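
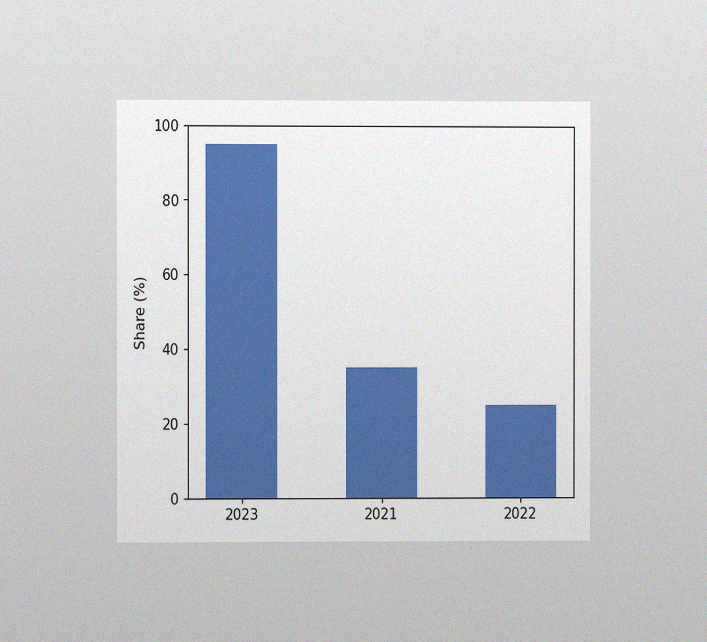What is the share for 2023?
The chart is viewed at a slight angle, with some photo noise. Reading along the chart's y-axis, the 2023 bar reaches 95%.

95%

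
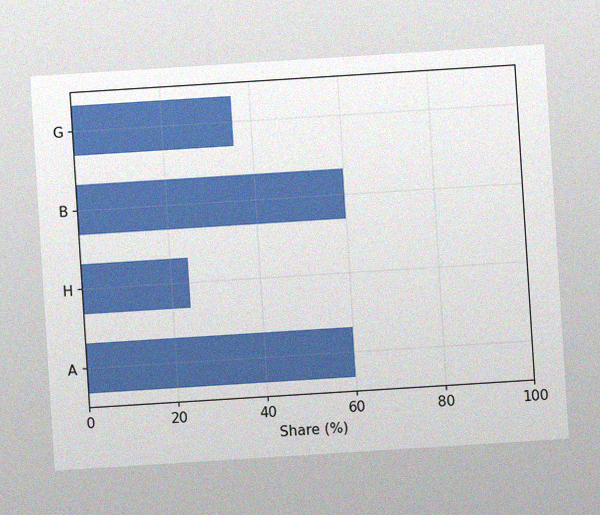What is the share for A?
The chart is tilted about 4° counter-clockwise, with some photo noise. Reading along the chart's x-axis, the A bar reaches 60%.

60%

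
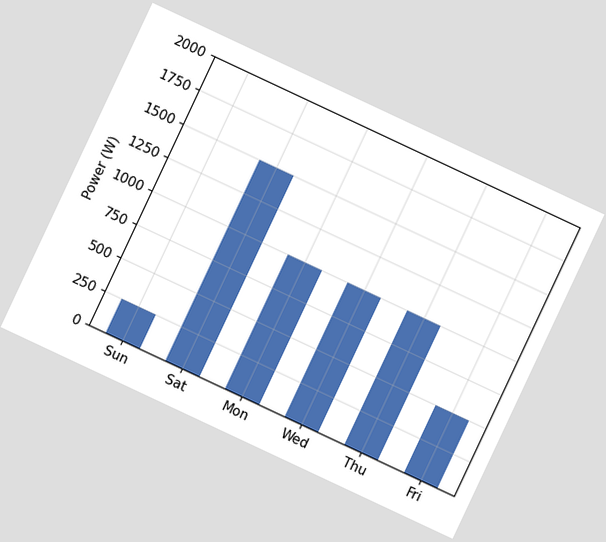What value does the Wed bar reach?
The chart is tilted about 25° clockwise. Reading along the chart's y-axis, the Wed bar reaches 1000W.

1000W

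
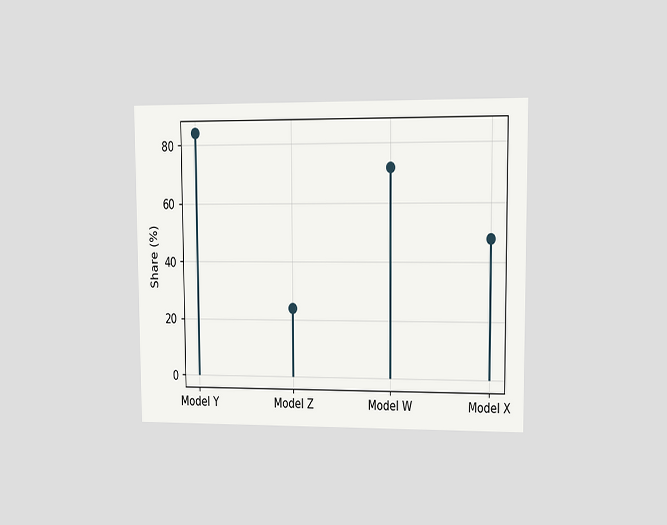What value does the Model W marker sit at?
The chart is viewed at a slight angle. The Model W marker sits at 72%.

72%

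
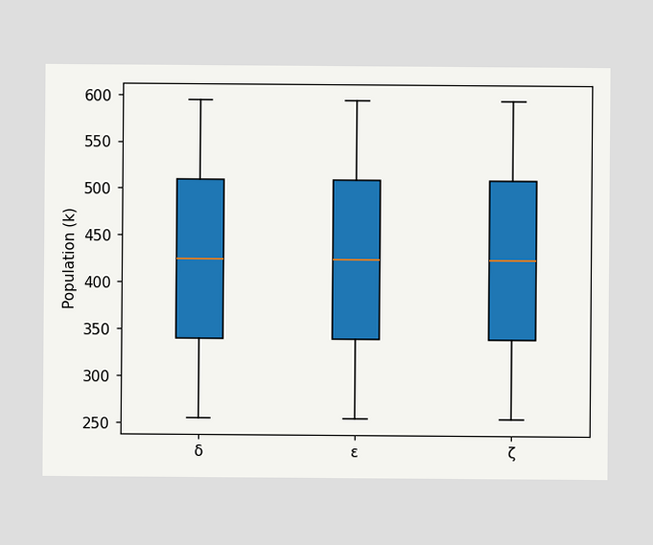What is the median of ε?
The median line in the ε box sits at 425k.

425k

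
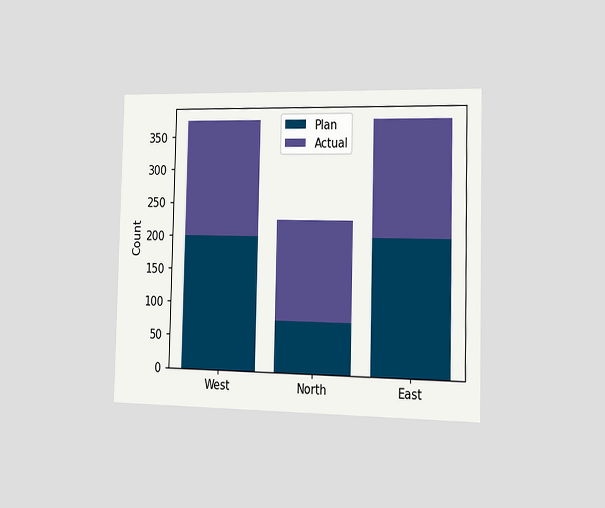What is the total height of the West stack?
375

The chart is viewed slightly from the right. The West stack's top reaches 375 on the y-axis.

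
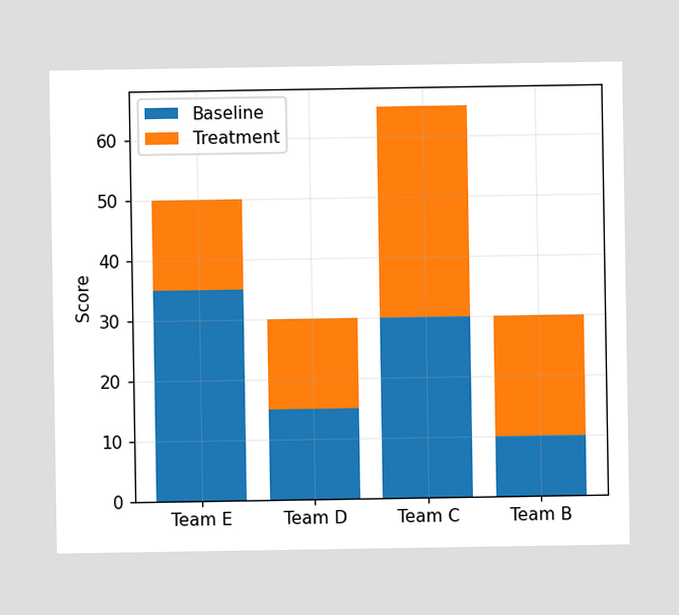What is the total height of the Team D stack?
The Team D stack's top reaches 30 on the y-axis.

30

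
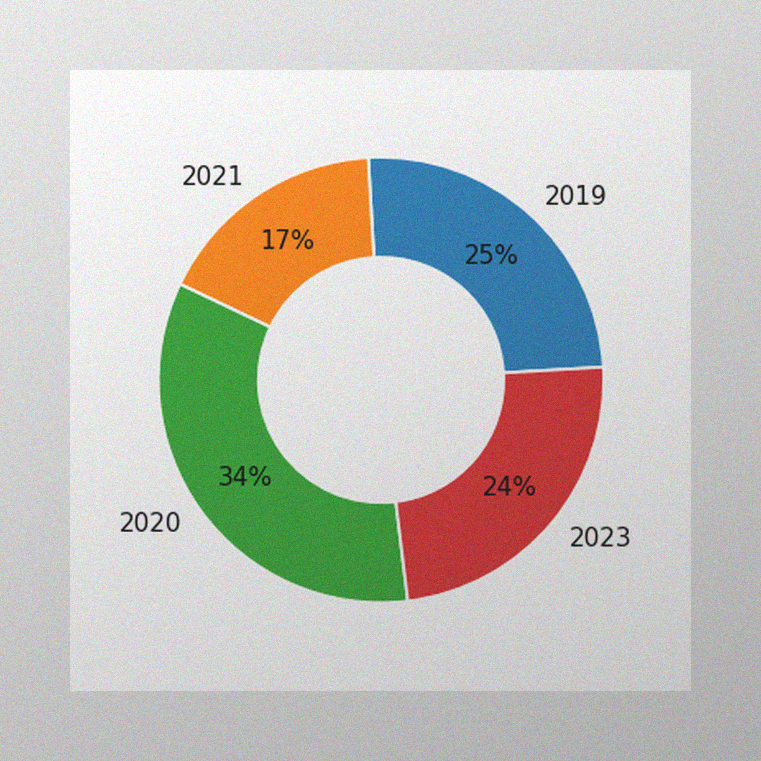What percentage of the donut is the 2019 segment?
The image has some photo noise and uneven lighting. The 2019 segment takes up 25% of the ring.

25%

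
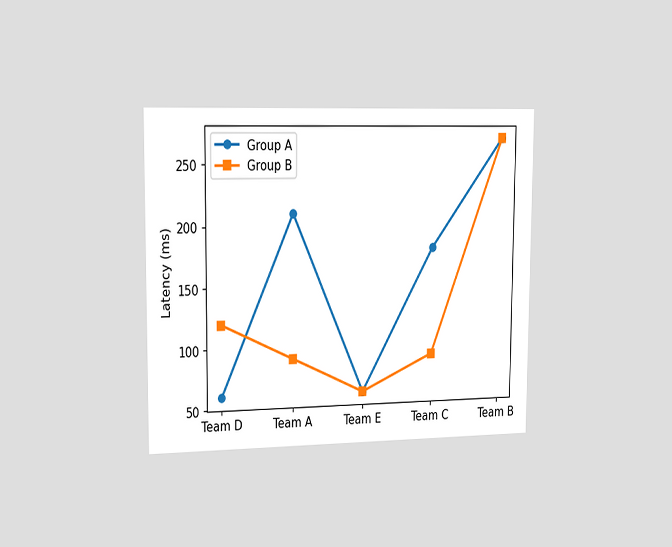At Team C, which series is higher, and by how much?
Group A, by 90ms

The chart is viewed slightly from the left. At Team C, Group A sits above the other line by 90ms.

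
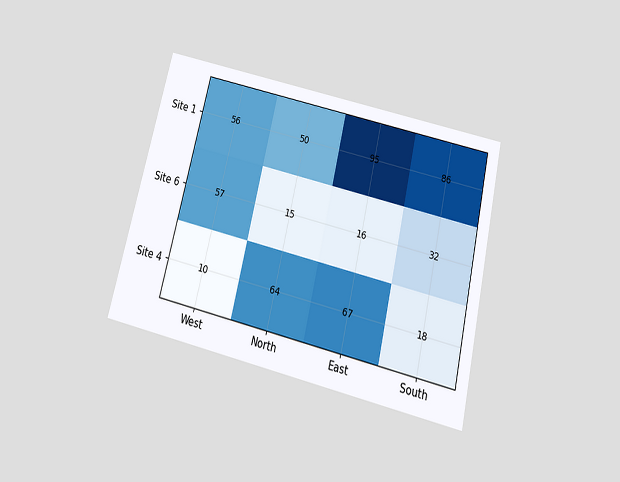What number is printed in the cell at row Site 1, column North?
The chart is tilted about 14° clockwise and viewed slightly from below. The (Site 1, North) cell reads 50.

50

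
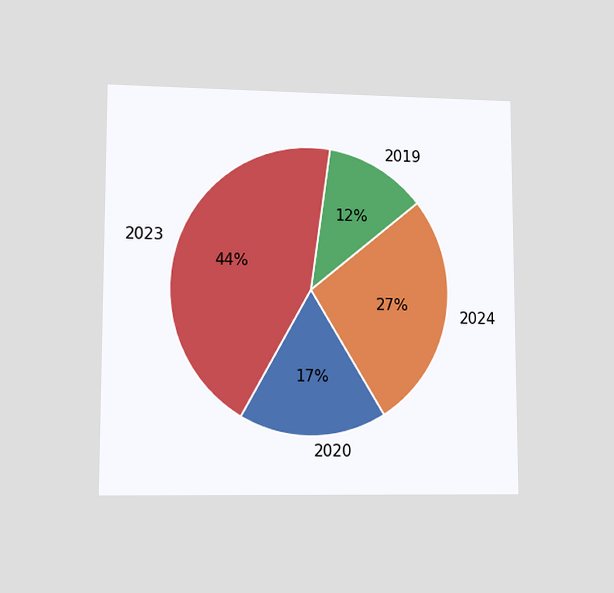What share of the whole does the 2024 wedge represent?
The chart is viewed at a slight angle. The 2024 slice takes up 27% of the pie.

27%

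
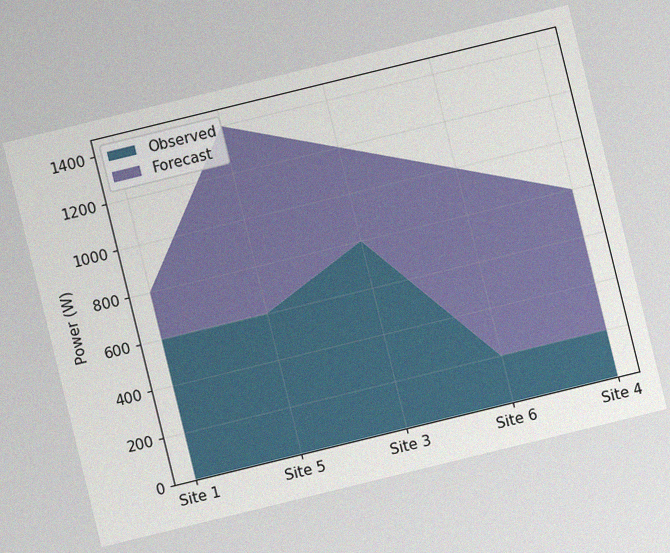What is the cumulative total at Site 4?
800W

The chart is tilted about 14° counter-clockwise, with some photo noise. The stacked total at Site 4 reaches 800W.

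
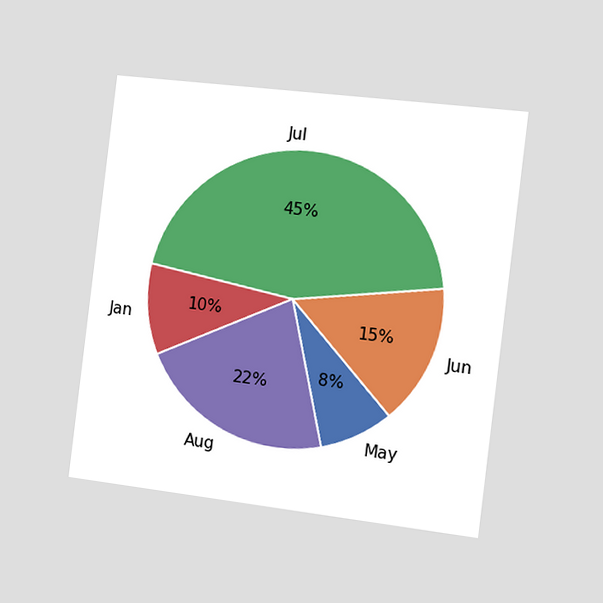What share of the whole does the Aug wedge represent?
The chart is tilted about 7° clockwise and viewed slightly from the right. The Aug slice takes up 22% of the pie.

22%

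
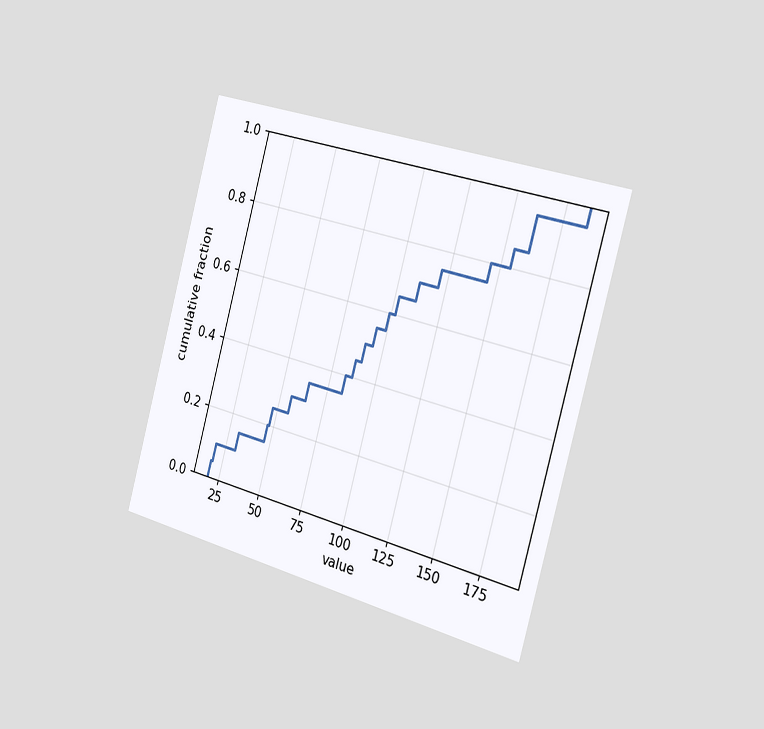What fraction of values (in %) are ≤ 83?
40%

The chart is tilted about 15° clockwise and viewed slightly from the right. At x=83 the ECDF step is at 40%.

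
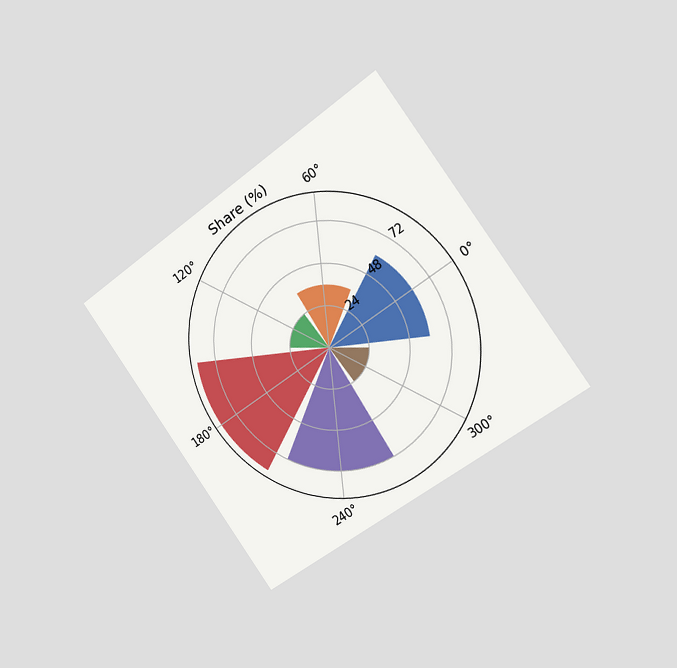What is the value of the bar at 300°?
The chart is tilted about 36° counter-clockwise and viewed slightly from the right. The bar at 300° reaches 24% on the radial axis.

24%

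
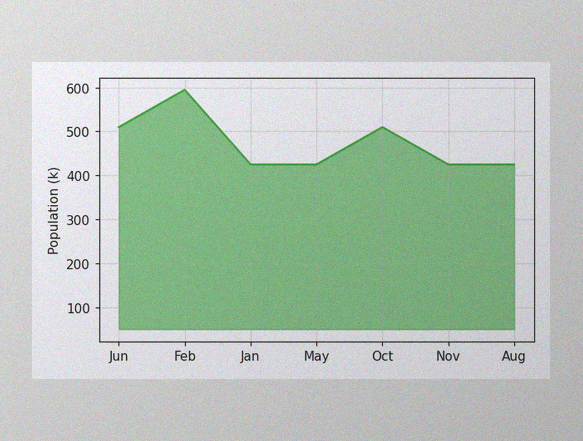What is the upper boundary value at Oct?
The image has some photo noise and uneven lighting. At Oct the upper boundary is at 510k.

510k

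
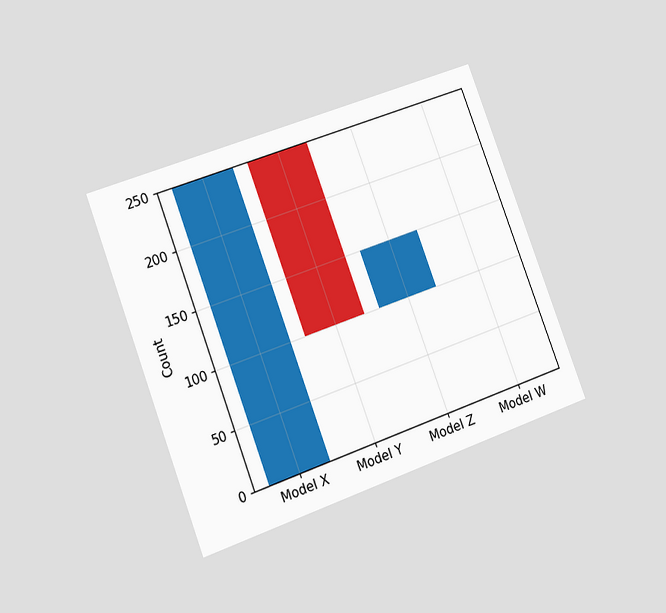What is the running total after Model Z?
The chart is tilted about 20° counter-clockwise and viewed at a slight angle. After Model Z the running total reaches 150.

150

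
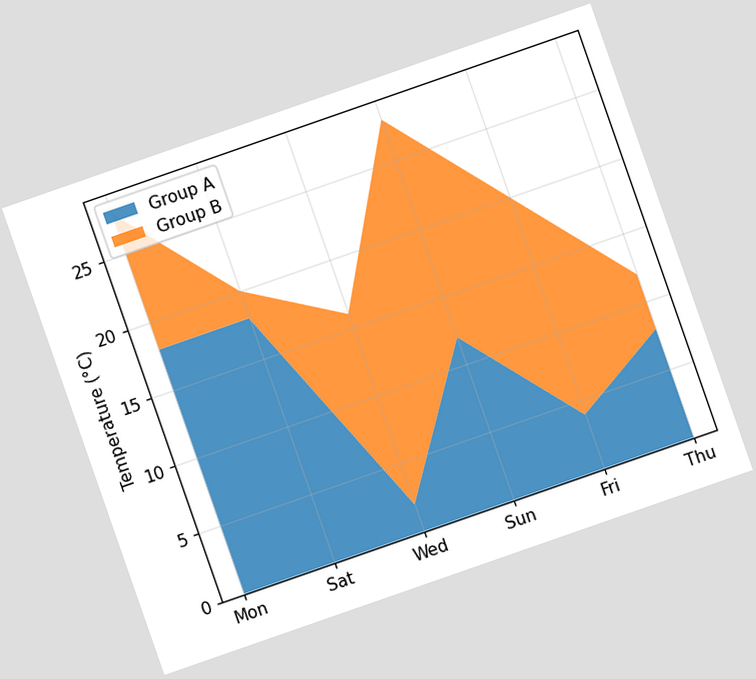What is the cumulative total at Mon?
28°C

The chart is tilted about 19° counter-clockwise. The stacked total at Mon reaches 28°C.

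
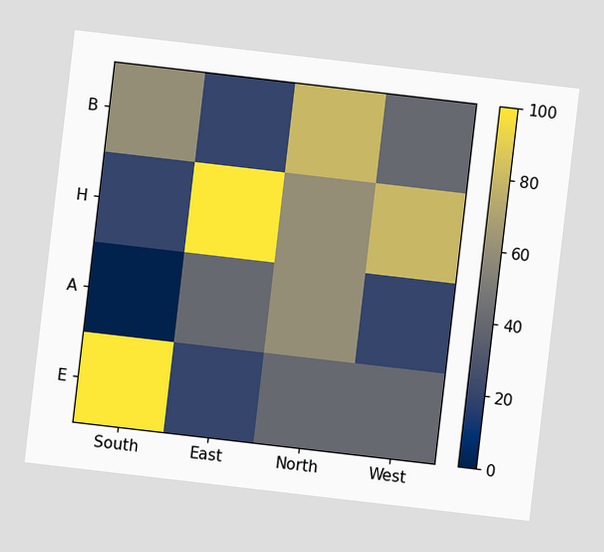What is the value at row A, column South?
0

The chart is tilted about 7° clockwise. Matching cell (A, South) against the colorbar gives 0.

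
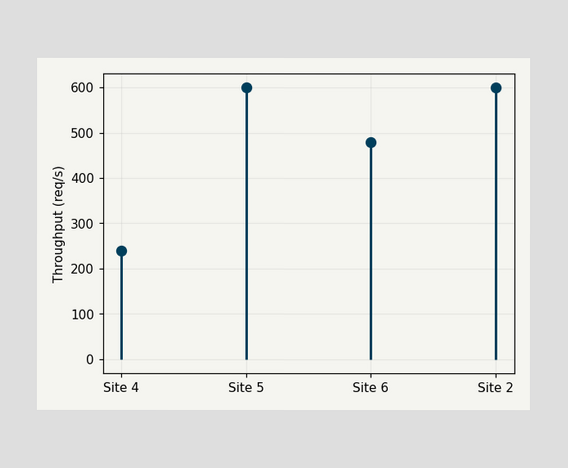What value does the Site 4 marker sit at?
240req/s

The Site 4 marker sits at 240req/s.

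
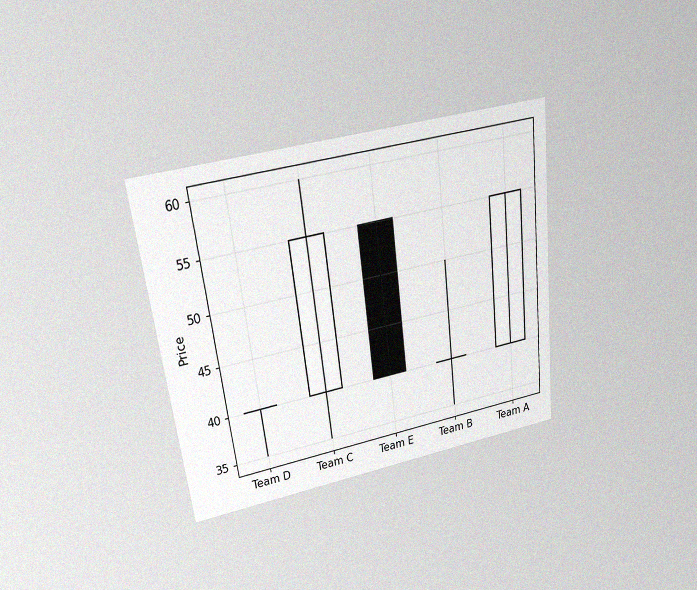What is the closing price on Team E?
40

The chart is tilted about 7° counter-clockwise and viewed slightly from above, with some photo noise. The Team E candle closes at 40.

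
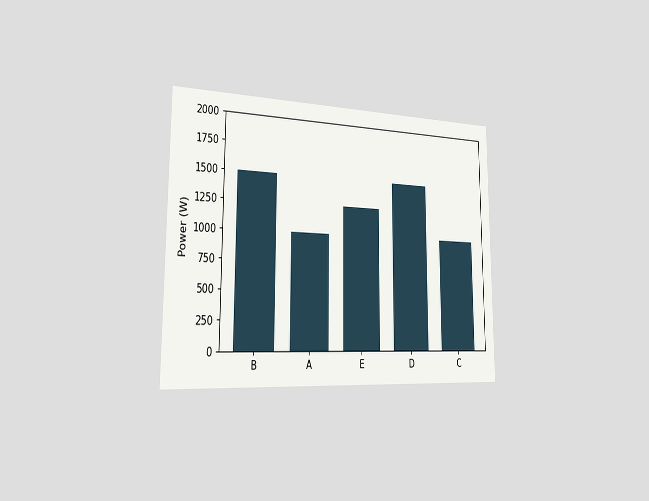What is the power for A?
The chart is viewed slightly from the left. Reading along the chart's y-axis, the A bar reaches 1000W.

1000W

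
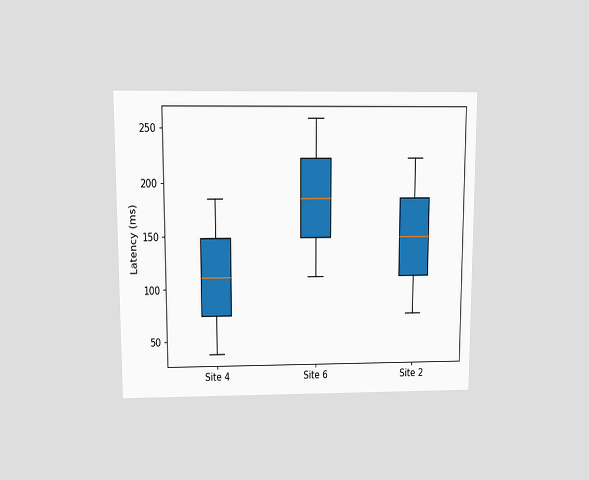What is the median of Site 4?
The chart is viewed slightly from above. The median line in the Site 4 box sits at 111ms.

111ms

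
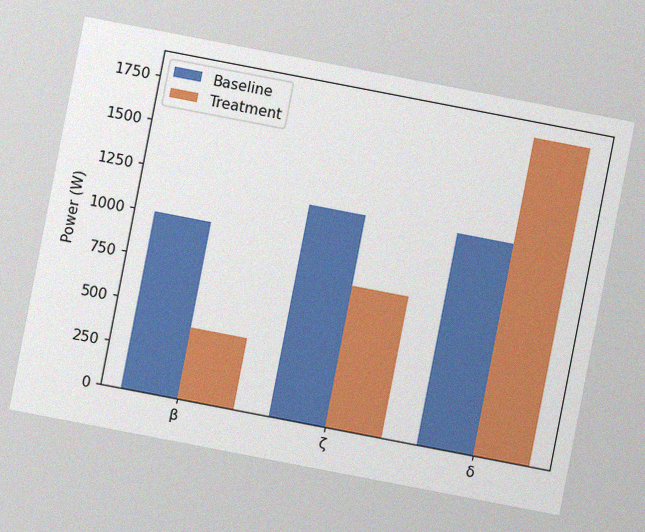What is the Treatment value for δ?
1800W

The chart is tilted about 11° clockwise, with some photo noise. The Treatment bar at δ reaches 1800W on the y-axis.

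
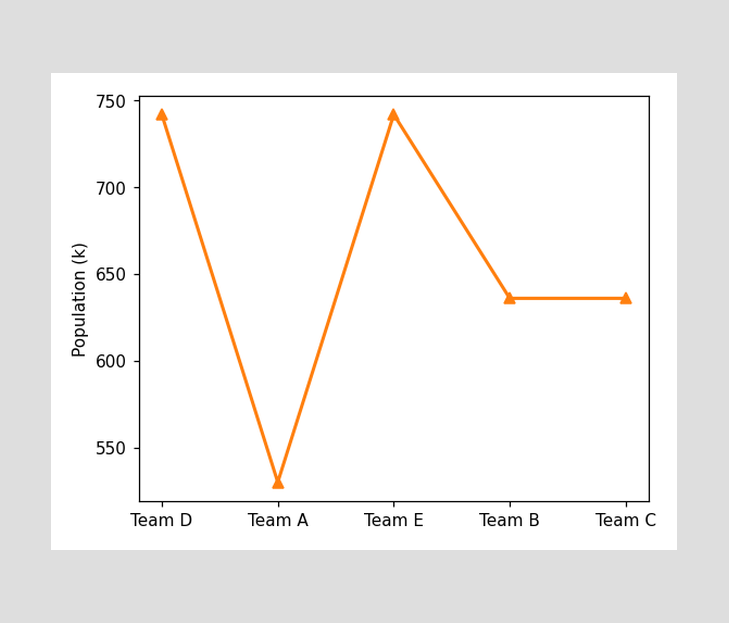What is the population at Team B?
At Team B, the line is at 636k.

636k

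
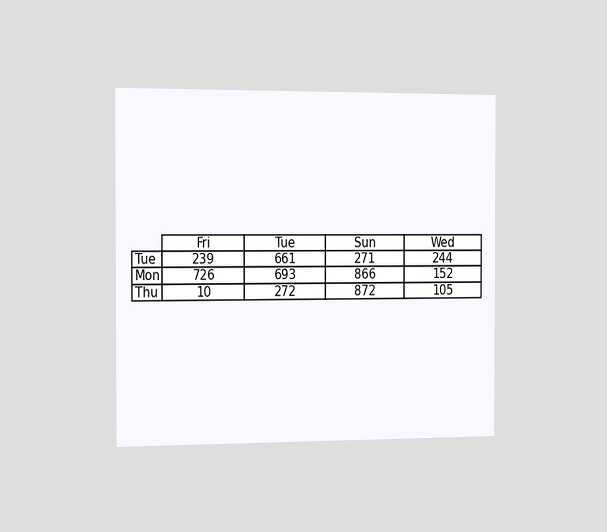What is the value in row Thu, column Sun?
The chart is viewed slightly from the left. The (Thu, Sun) cell reads 872.

872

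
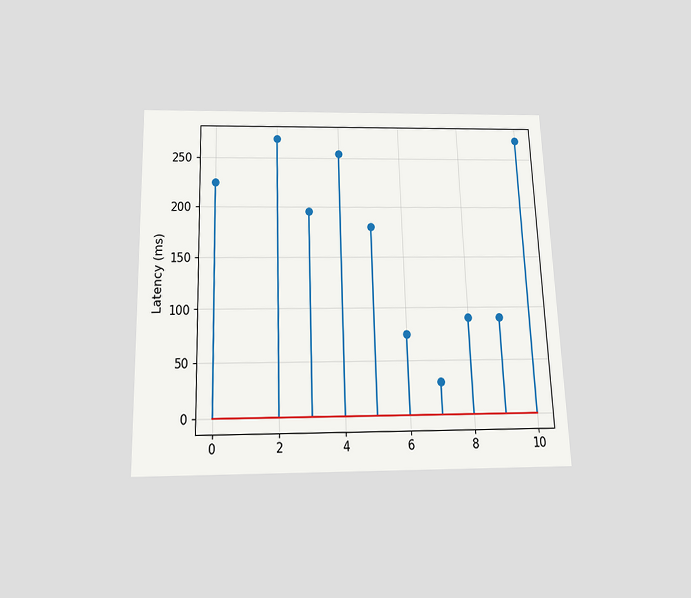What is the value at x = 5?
The chart is viewed slightly from below. The stem at x=5 reaches 180ms.

180ms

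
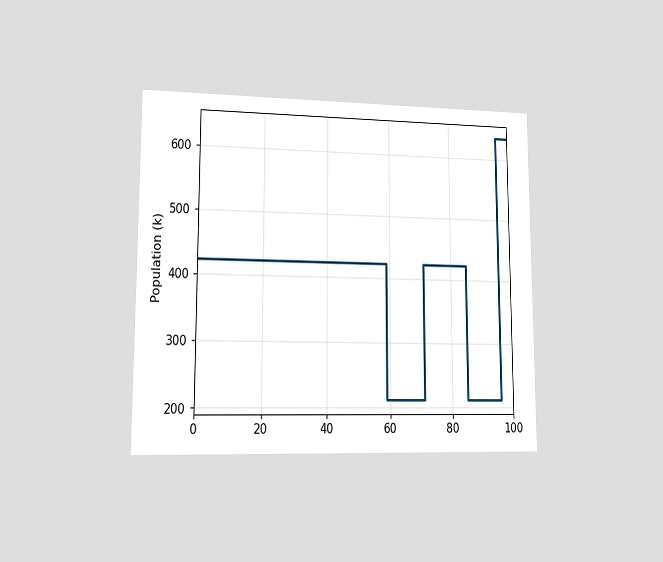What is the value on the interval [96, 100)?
636k

The chart is viewed at a slight angle. On [96, 100) the step sits at 636k.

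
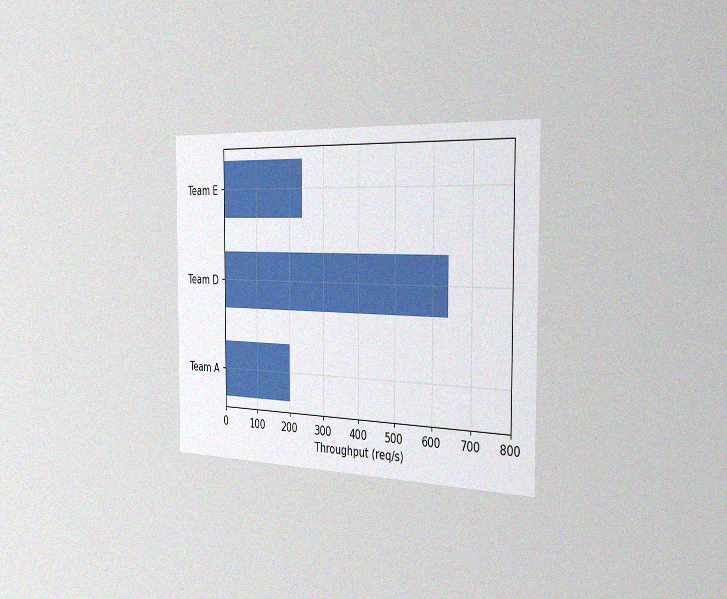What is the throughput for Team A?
The chart is viewed slightly from the right, with some photo noise. Reading along the chart's x-axis, the Team A bar reaches 200req/s.

200req/s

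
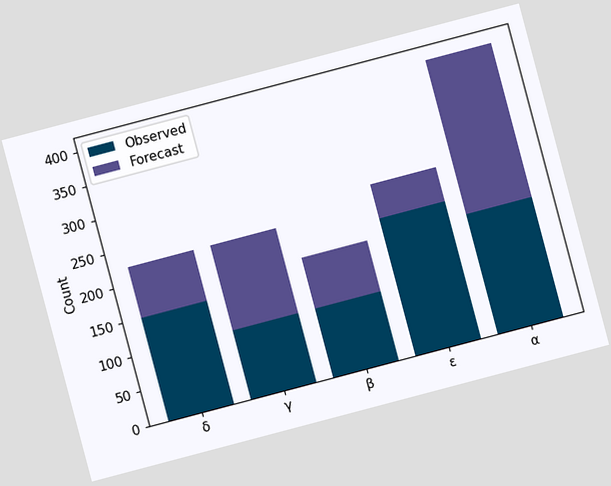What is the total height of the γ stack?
The chart is tilted about 15° counter-clockwise. The γ stack's top reaches 225 on the y-axis.

225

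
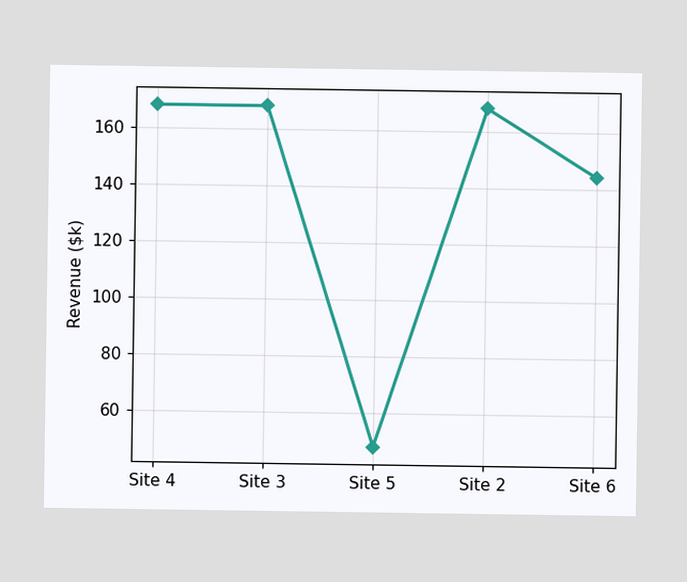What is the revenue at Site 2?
At Site 2, the line is at $168k.

$168k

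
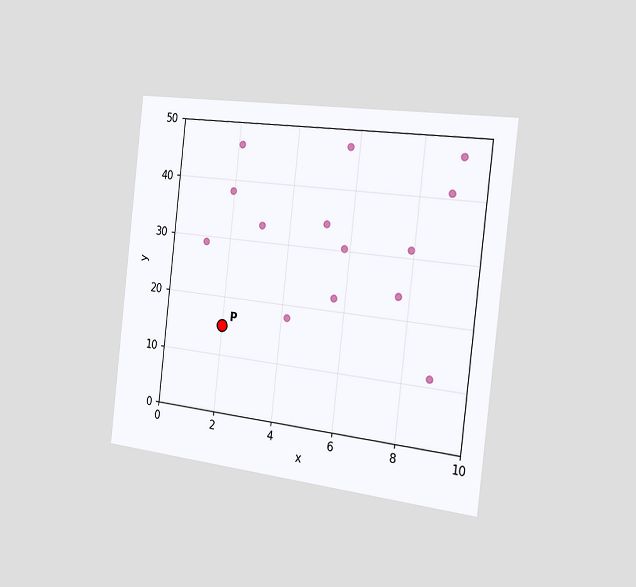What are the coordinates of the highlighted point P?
The chart is tilted about 6° clockwise and viewed slightly from the right. Following the gridlines from P to each axis, P sits at (2, 15).

(2, 15)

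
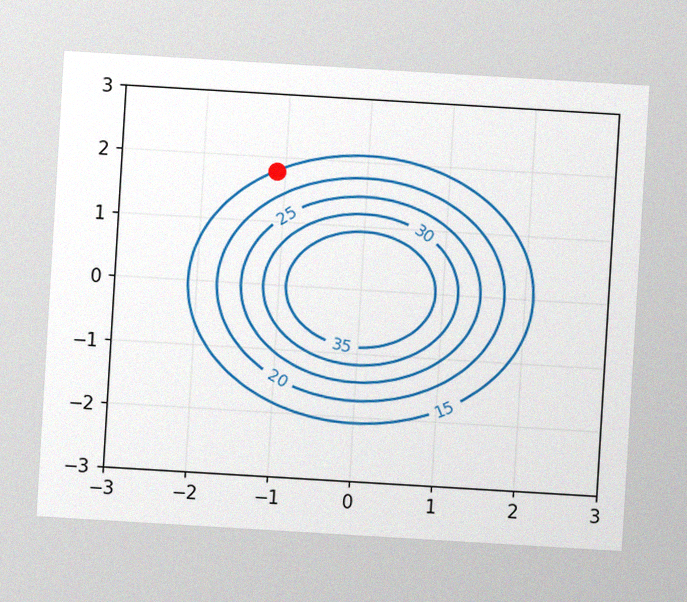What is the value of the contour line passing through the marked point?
15

The chart is tilted about 3° clockwise, with some photo noise. The marked point sits on the contour labelled 15.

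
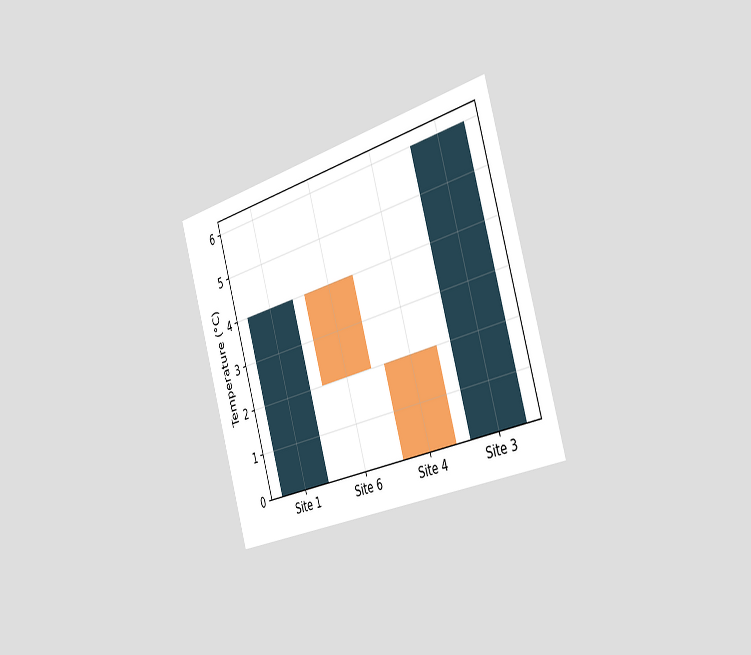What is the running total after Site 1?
4°C

The chart is tilted about 17° counter-clockwise and viewed slightly from the right. After Site 1 the running total reaches 4°C.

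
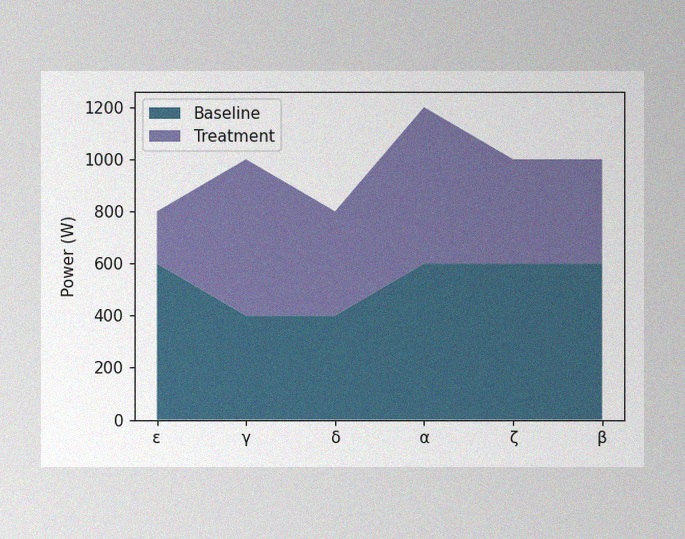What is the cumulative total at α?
1200W

The image has some photo noise and uneven lighting. The stacked total at α reaches 1200W.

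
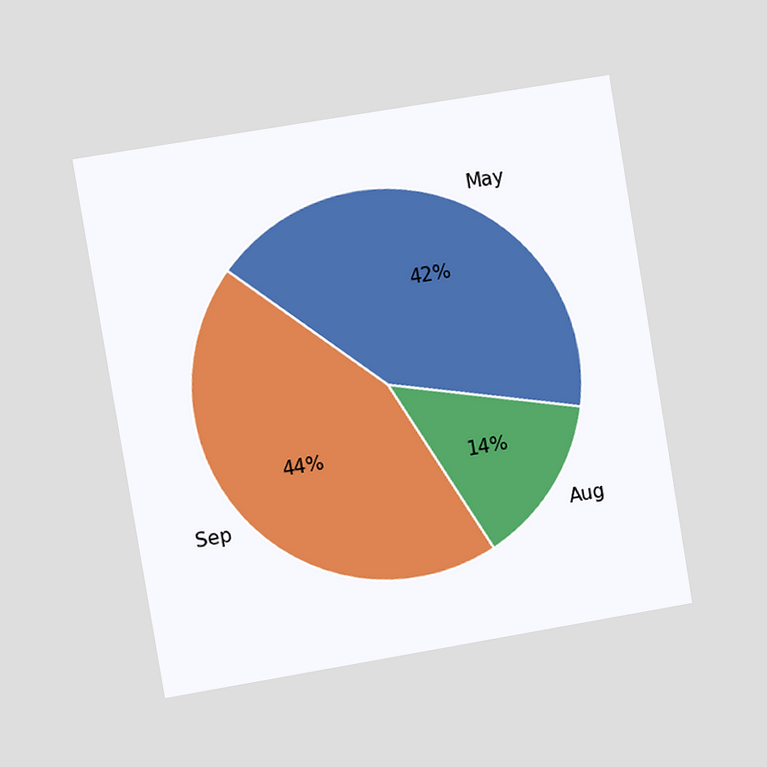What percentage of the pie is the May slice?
42%

The chart is tilted about 9° counter-clockwise and viewed slightly from the left. The May slice takes up 42% of the pie.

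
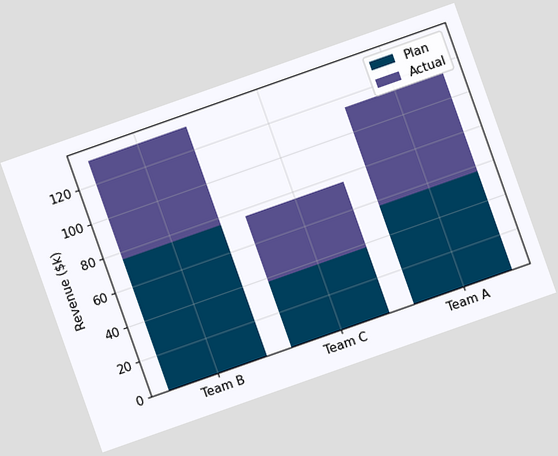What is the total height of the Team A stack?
The chart is tilted about 19° counter-clockwise. The Team A stack's top reaches $114k on the y-axis.

$114k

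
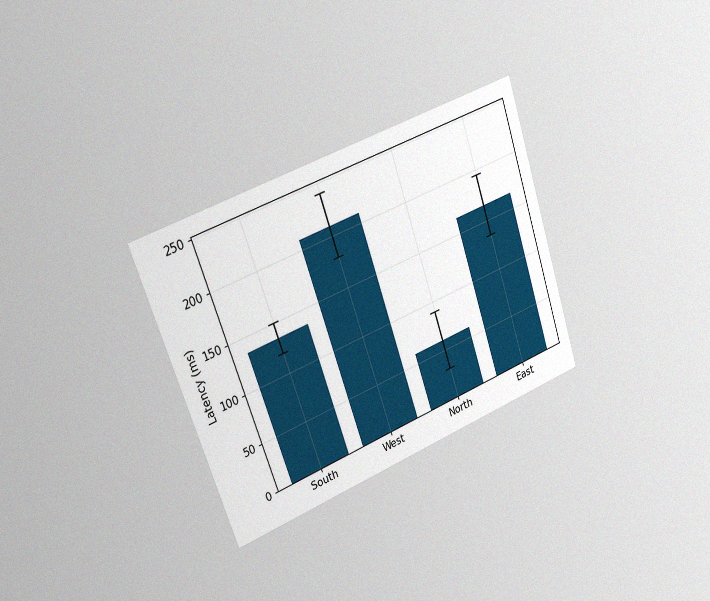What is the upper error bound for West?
240ms

The chart is tilted about 19° counter-clockwise and viewed slightly from the left, with some photo noise. The West bar's upper whisker reaches 240ms.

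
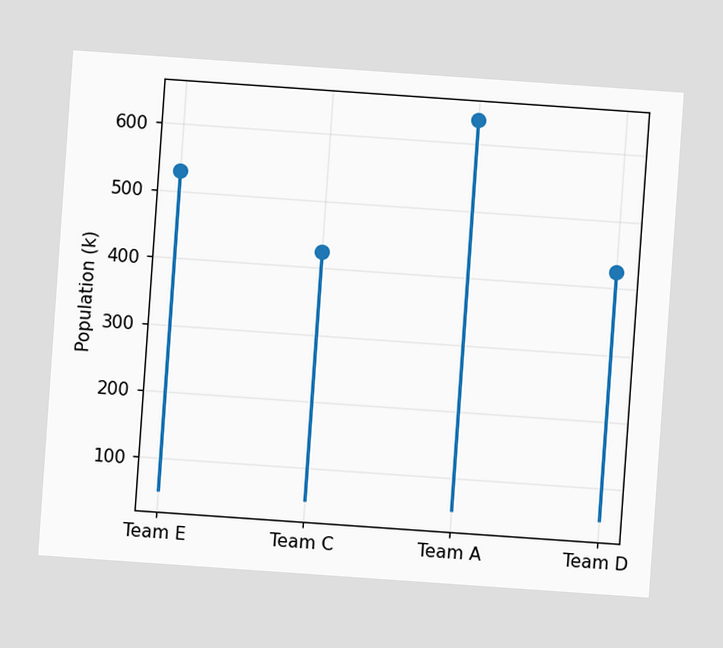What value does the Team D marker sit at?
The chart is tilted about 4° clockwise. The Team D marker sits at 424k.

424k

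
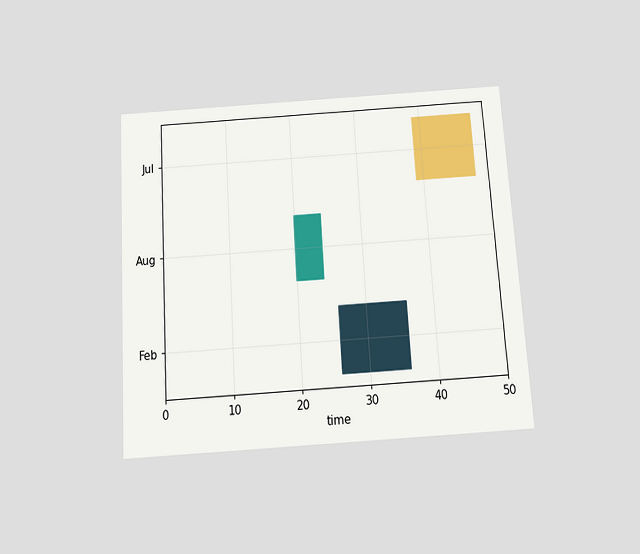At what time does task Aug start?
The chart is tilted about 4° counter-clockwise and viewed slightly from below. The Aug bar begins at t=20.

20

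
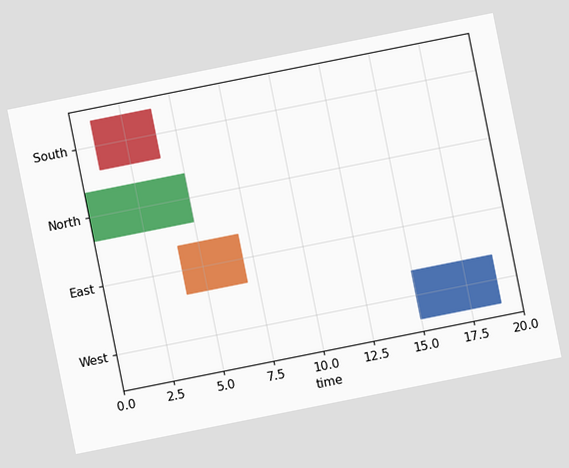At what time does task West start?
The chart is tilted about 11° counter-clockwise. The West bar begins at t=15.

15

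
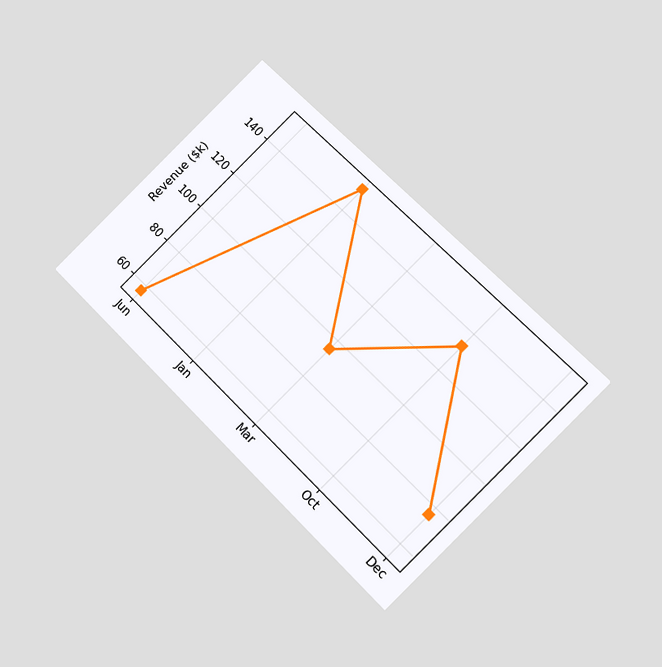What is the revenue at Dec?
$76k

The chart is tilted about 45° clockwise and viewed at a slight angle. At Dec, the line is at $76k.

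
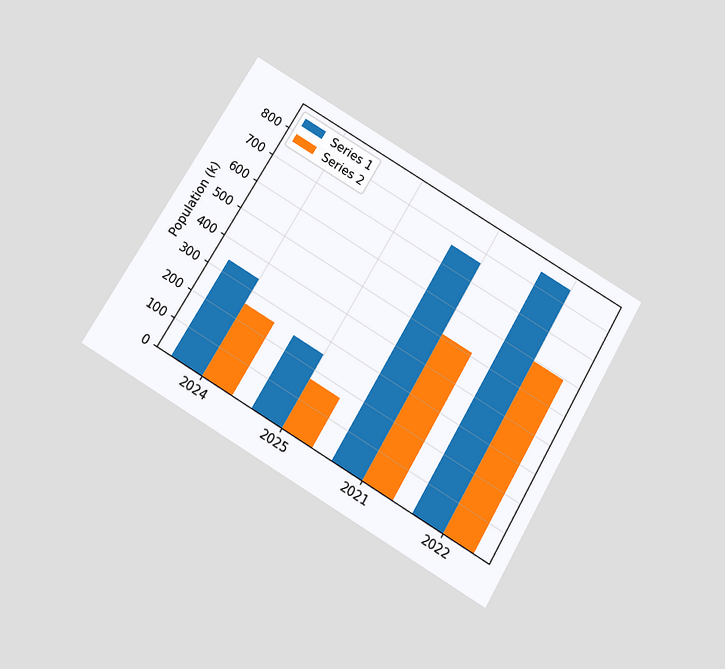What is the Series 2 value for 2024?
255k

The chart is tilted about 31° clockwise and viewed slightly from below. The Series 2 bar at 2024 reaches 255k on the y-axis.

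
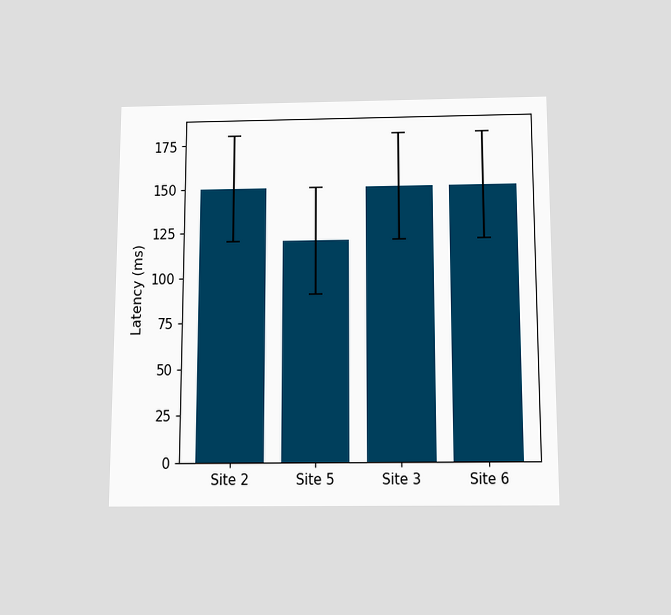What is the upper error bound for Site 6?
The chart is viewed slightly from below. The Site 6 bar's upper whisker reaches 180ms.

180ms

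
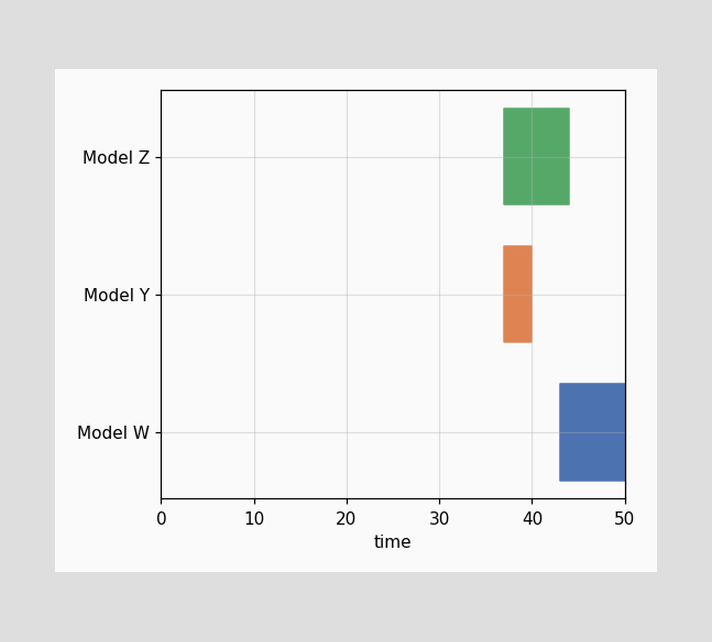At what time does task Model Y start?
37

The Model Y bar begins at t=37.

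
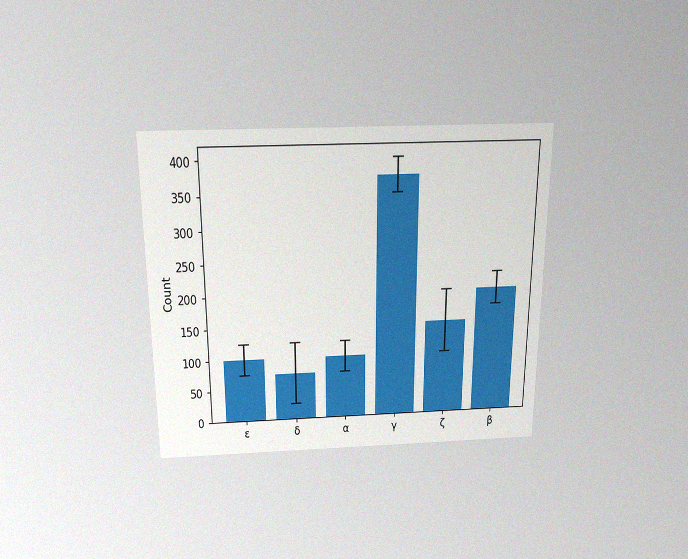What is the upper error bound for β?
The chart is viewed slightly from above, with some photo noise. The β bar's upper whisker reaches 225.

225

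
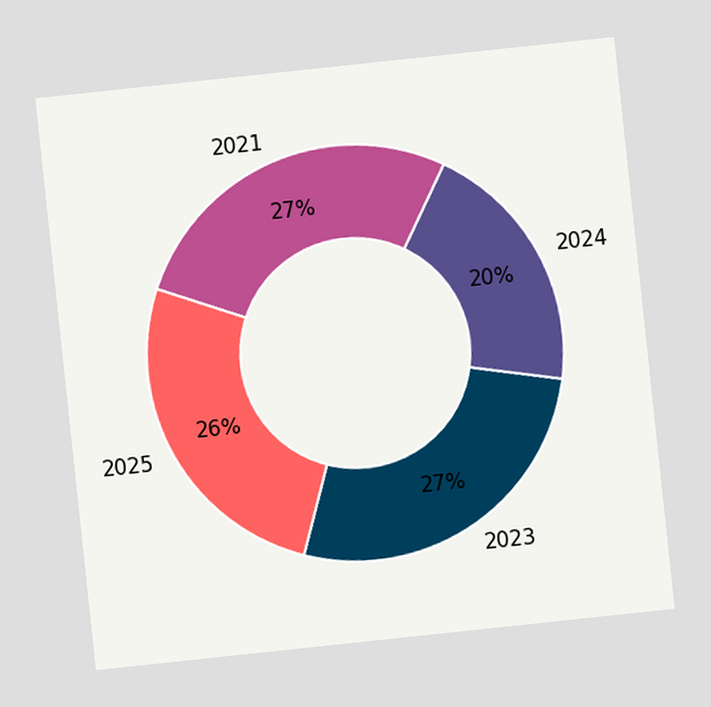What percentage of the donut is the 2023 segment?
The chart is tilted about 6° counter-clockwise. The 2023 segment takes up 27% of the ring.

27%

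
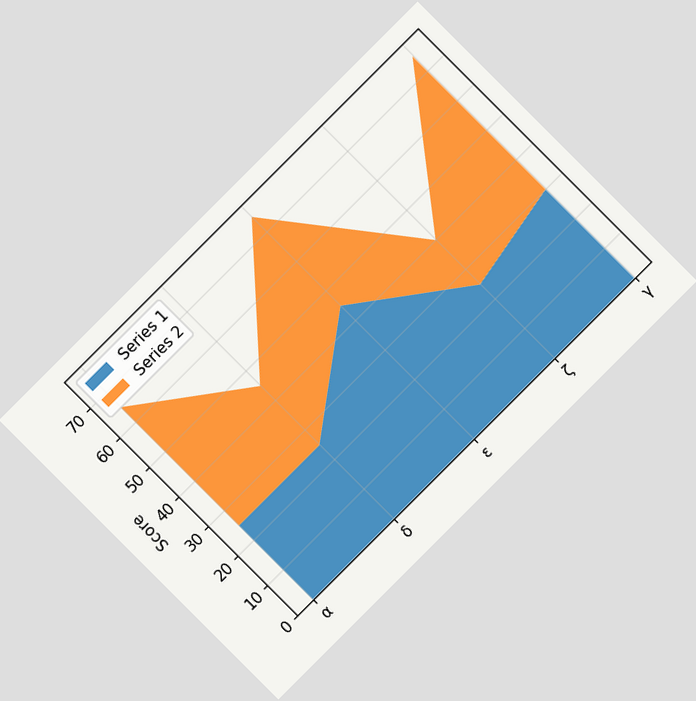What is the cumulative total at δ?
The chart is tilted about 45° counter-clockwise. The stacked total at δ reaches 45.

45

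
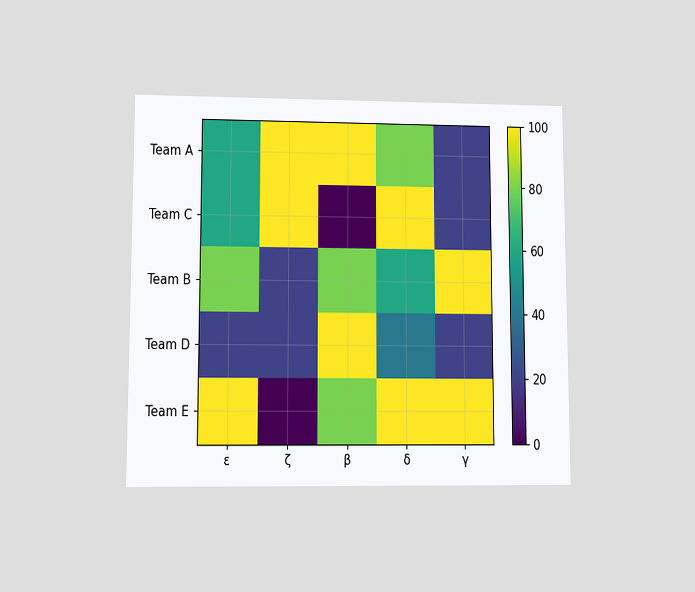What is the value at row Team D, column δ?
The chart is viewed at a slight angle. Matching cell (Team D, δ) against the colorbar gives 40.

40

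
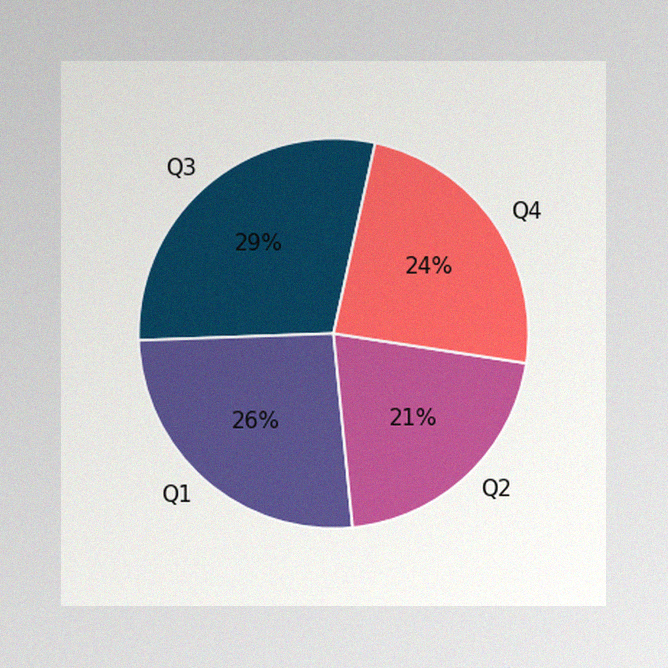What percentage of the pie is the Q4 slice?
The image has some photo noise and uneven lighting. The Q4 slice takes up 24% of the pie.

24%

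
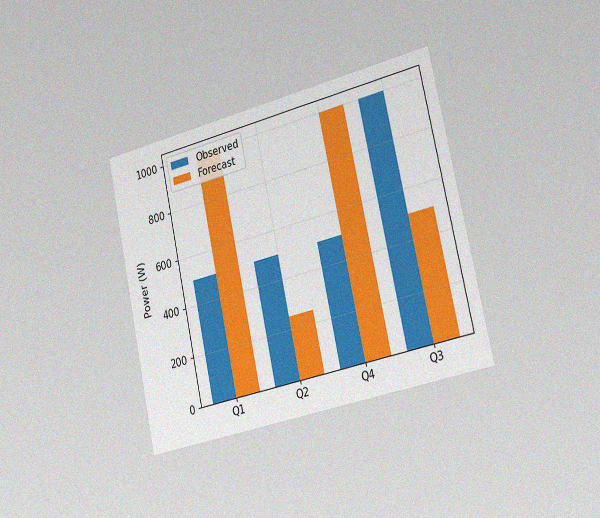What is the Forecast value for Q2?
The chart is tilted about 12° counter-clockwise and viewed slightly from the right, with some photo noise. The Forecast bar at Q2 reaches 250W on the y-axis.

250W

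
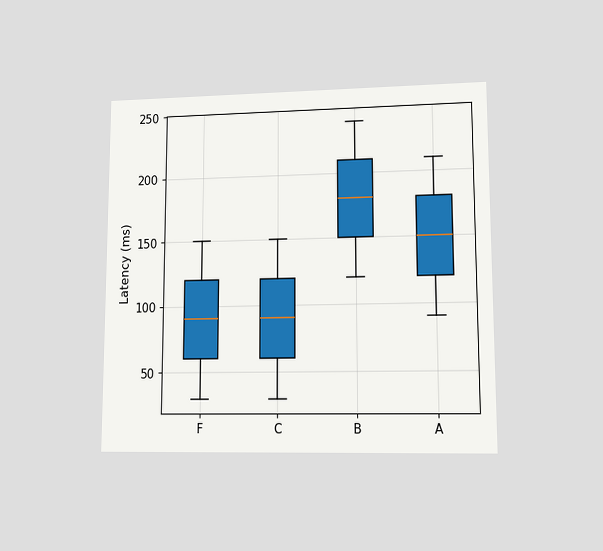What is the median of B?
The chart is viewed at a slight angle. The median line in the B box sits at 180ms.

180ms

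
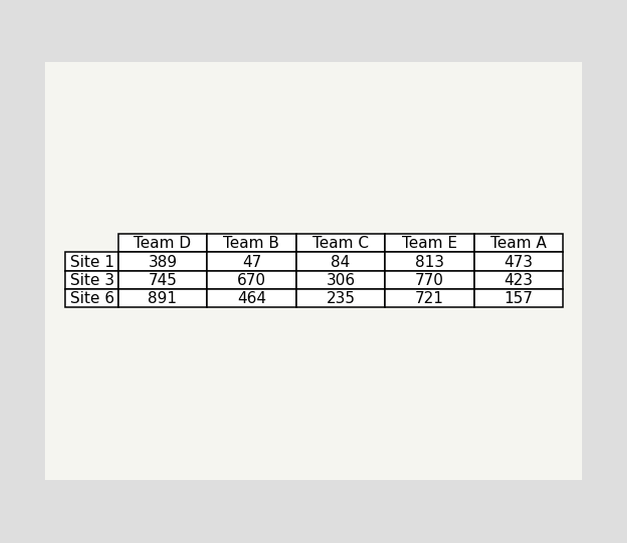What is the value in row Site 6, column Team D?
The (Site 6, Team D) cell reads 891.

891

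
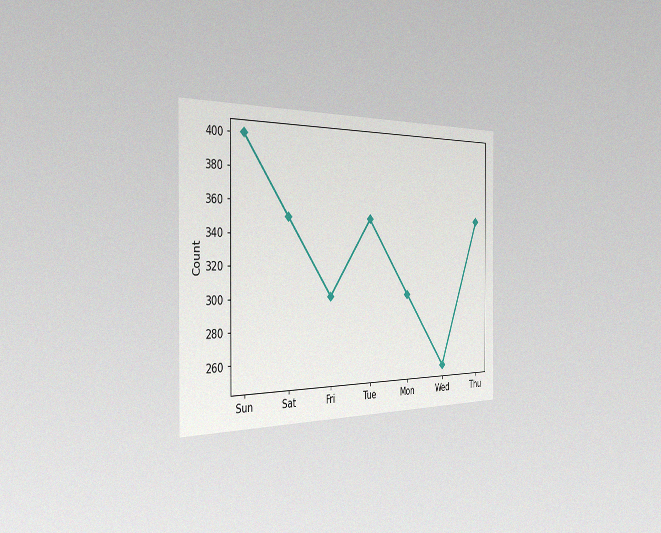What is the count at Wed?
250

The chart is viewed slightly from the left, with some photo noise. At Wed, the line is at 250.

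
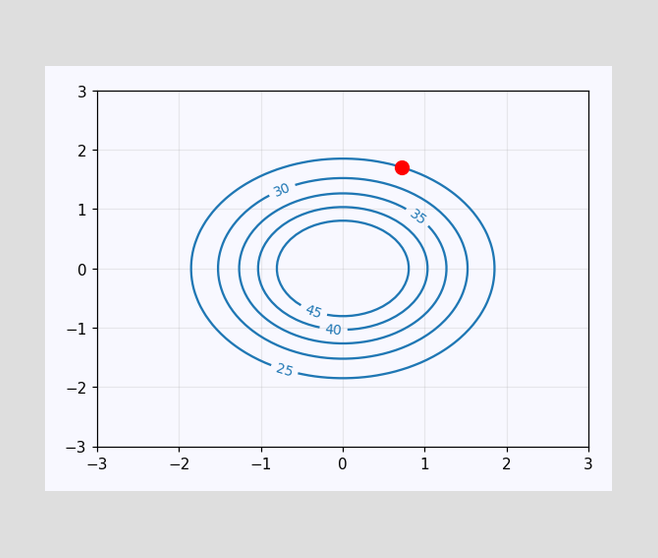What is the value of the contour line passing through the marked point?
The marked point sits on the contour labelled 25.

25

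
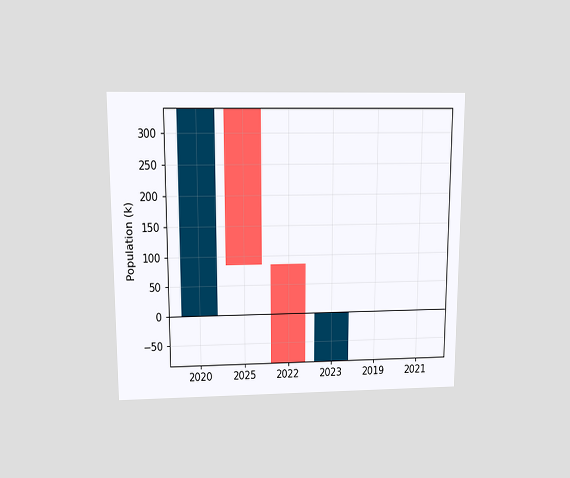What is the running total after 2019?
0k

The chart is viewed slightly from above. After 2019 the running total reaches 0k.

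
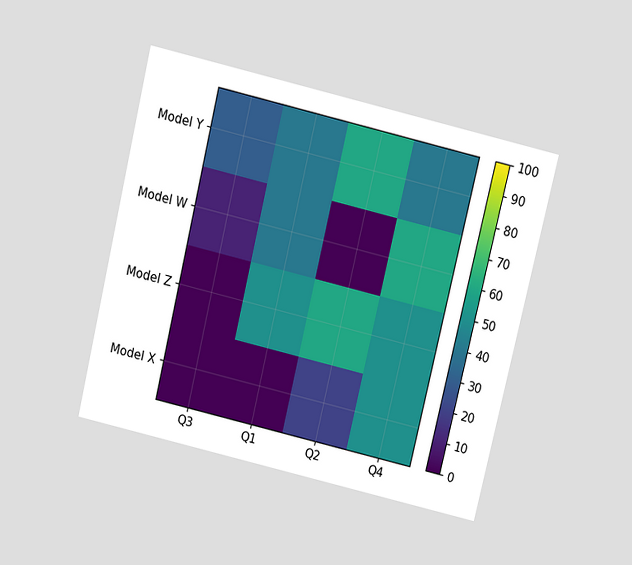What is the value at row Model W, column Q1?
The chart is tilted about 13° clockwise and viewed at a slight angle. Matching cell (Model W, Q1) against the colorbar gives 40.

40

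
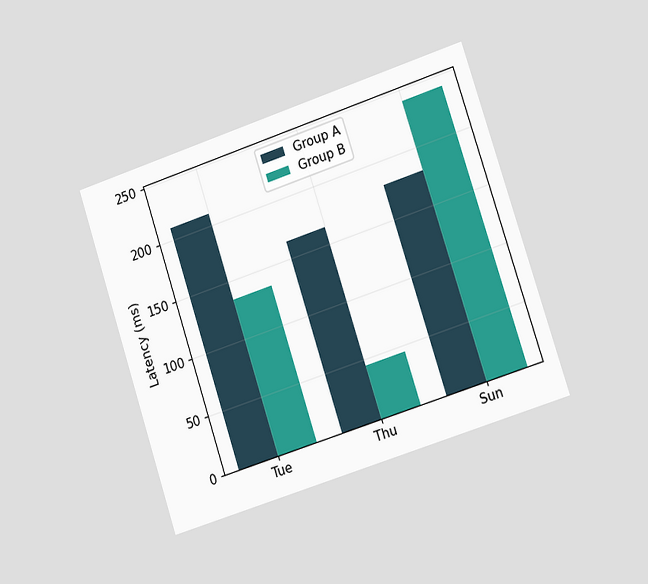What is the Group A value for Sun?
180ms

The chart is tilted about 18° counter-clockwise and viewed slightly from the right. The Group A bar at Sun reaches 180ms on the y-axis.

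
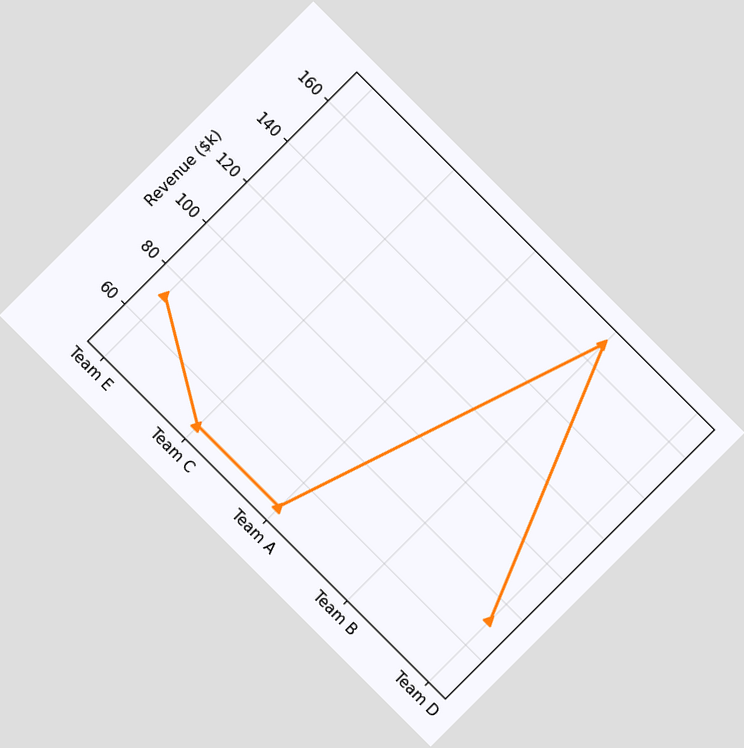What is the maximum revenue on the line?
The chart is tilted about 45° clockwise. The highest point is at Team B, and reading across to the y-axis gives $168k.

$168k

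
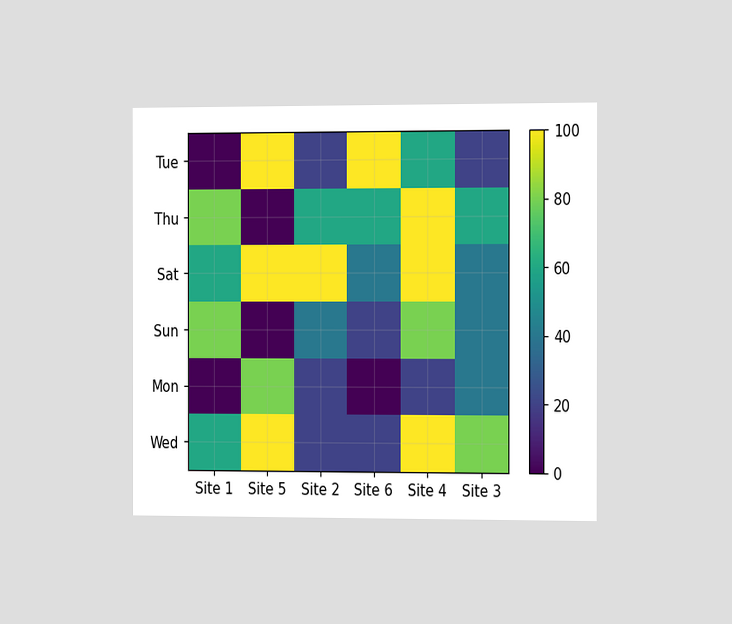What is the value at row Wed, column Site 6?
20

The chart is viewed slightly from the right. Matching cell (Wed, Site 6) against the colorbar gives 20.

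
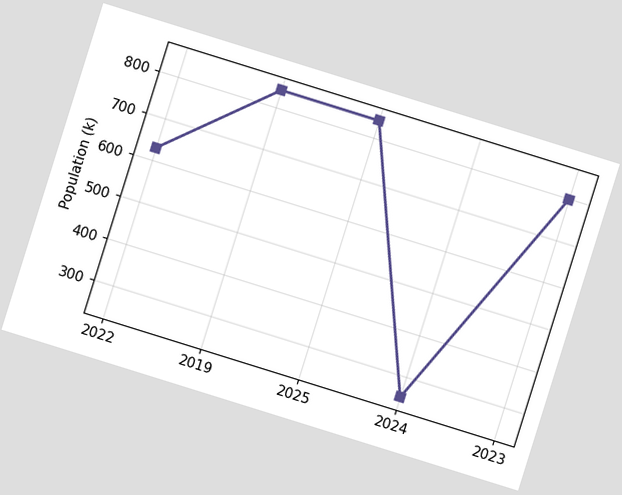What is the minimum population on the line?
252k

The chart is tilted about 17° clockwise. The lowest point is at 2024, and reading across to the y-axis gives 252k.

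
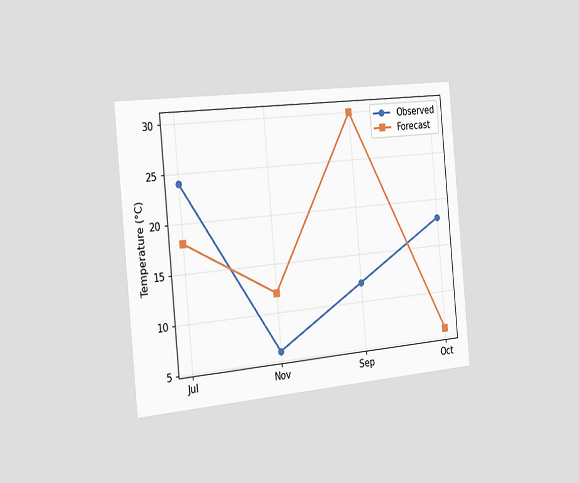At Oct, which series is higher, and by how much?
Observed, by 12°C

The chart is tilted about 5° counter-clockwise and viewed slightly from the left. At Oct, Observed sits above the other line by 12°C.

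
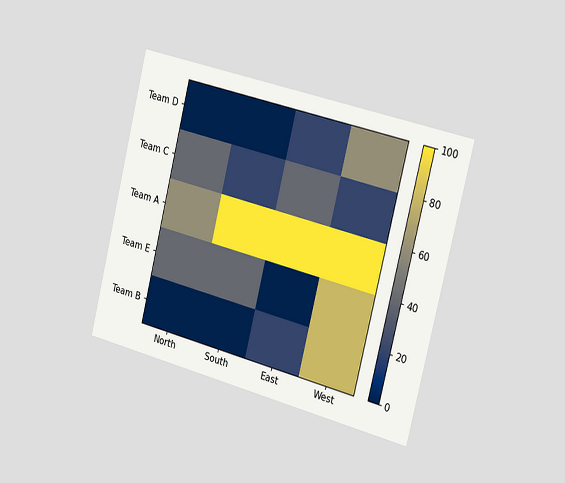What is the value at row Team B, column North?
The chart is tilted about 14° clockwise and viewed slightly from the right. Matching cell (Team B, North) against the colorbar gives 0.

0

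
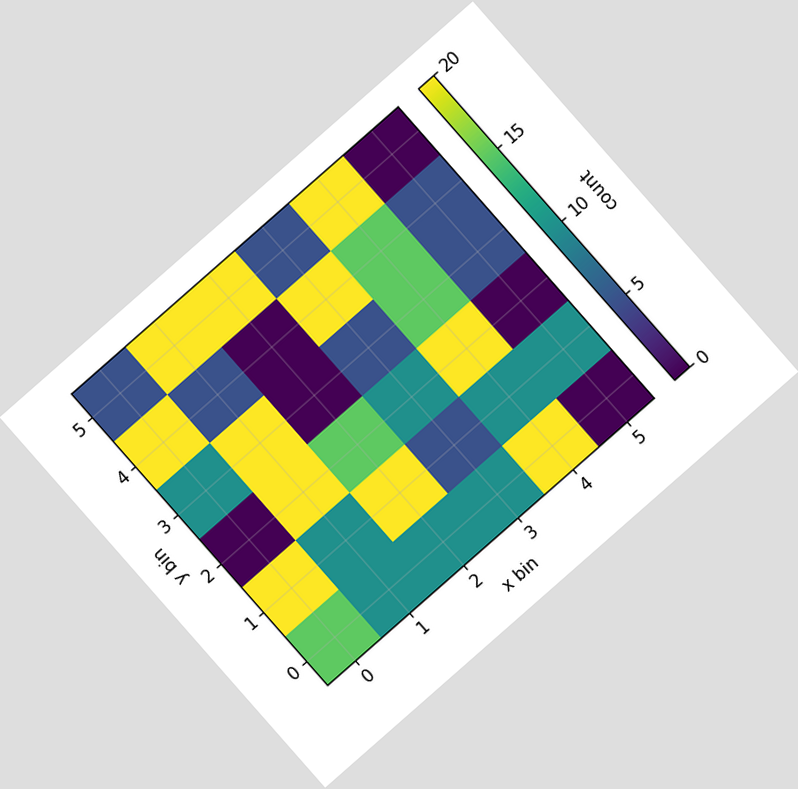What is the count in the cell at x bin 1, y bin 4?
The chart is tilted about 41° counter-clockwise. Matching the cell (1, 4) against the colorbar gives 5.

5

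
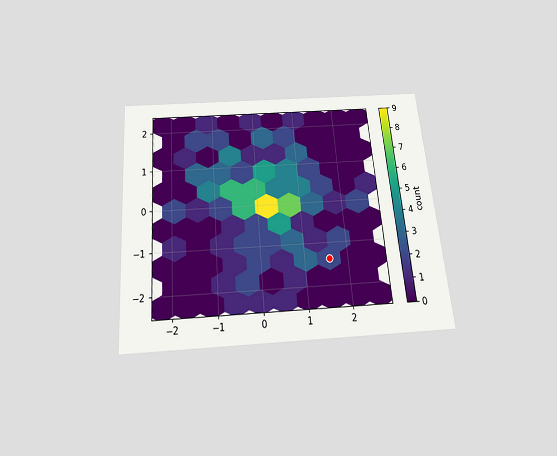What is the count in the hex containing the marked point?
The chart is tilted about 5° counter-clockwise and viewed slightly from below. The marked hex reads 2 on the colorbar.

2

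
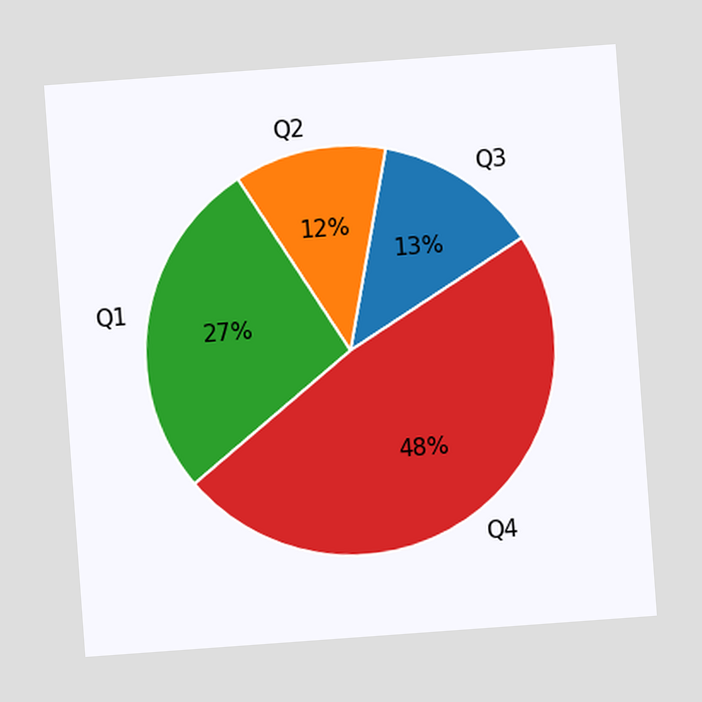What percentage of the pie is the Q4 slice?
48%

The chart is tilted about 4° counter-clockwise. The Q4 slice takes up 48% of the pie.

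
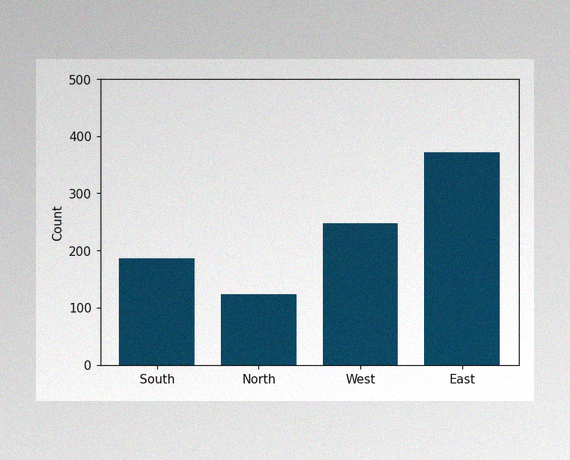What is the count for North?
124

The image has some photo noise and uneven lighting. Reading along the chart's y-axis, the North bar reaches 124.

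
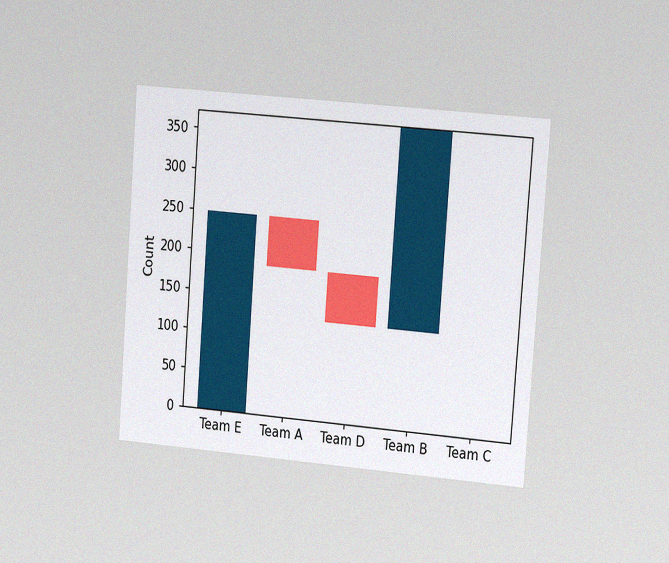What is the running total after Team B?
372

The chart is tilted about 4° clockwise and viewed slightly from the right, with some photo noise. After Team B the running total reaches 372.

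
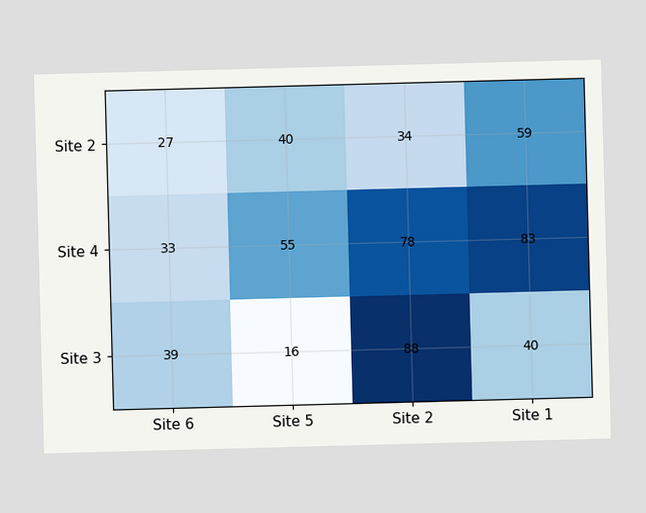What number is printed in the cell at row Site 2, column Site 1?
59

The (Site 2, Site 1) cell reads 59.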